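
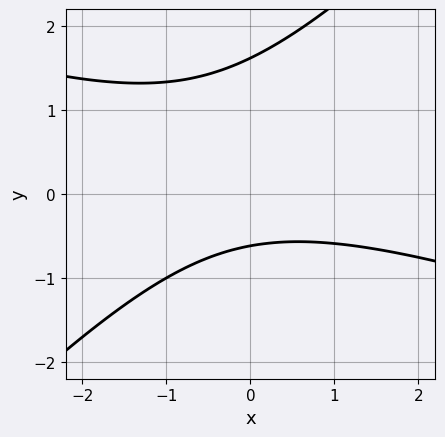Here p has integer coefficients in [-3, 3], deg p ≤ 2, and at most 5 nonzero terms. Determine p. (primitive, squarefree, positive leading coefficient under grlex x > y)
x^2 + 2*x*y - 3*y^2 + 3*y + 3

1. deg p = 2.
2. Against the integer gridlines: the curve avoids every integer x-axis point in the box.
3. Together with the visible shape, these determine p as stated.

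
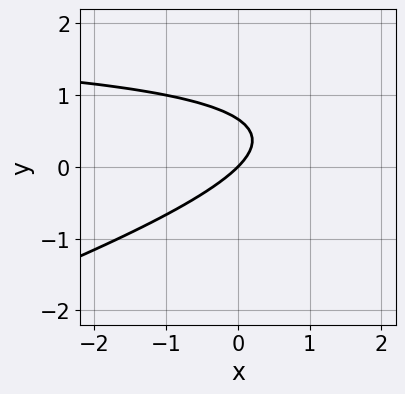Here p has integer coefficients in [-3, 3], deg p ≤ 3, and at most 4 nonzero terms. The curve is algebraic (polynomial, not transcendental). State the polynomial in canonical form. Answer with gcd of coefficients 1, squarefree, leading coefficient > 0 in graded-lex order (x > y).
x*y - 3*y^2 - 2*x + 2*y

1. The degree is 2 — no degree-1 curve has this shape.
2. From the axis intercepts and sections: one y-axis crossing is at y = 0; one x-axis crossing is at x = 0.
3. Assembling these constraints gives the stated polynomial.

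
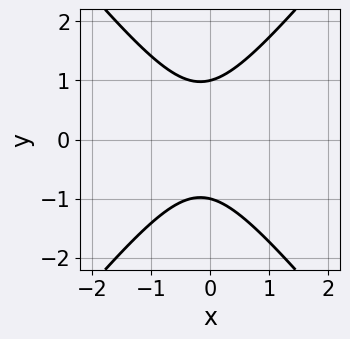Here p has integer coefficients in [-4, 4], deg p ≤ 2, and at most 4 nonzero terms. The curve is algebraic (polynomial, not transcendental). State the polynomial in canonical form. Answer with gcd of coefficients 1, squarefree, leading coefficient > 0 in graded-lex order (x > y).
3*x^2 - 2*y^2 + x + 2

First, deg p = 2. No degree-1 curve has this shape.
Then, symmetries: mirror symmetry y ↦ −y ⇒ only even powers of y.
Then, checking where it meets the axes: the curve avoids every integer x-axis point in the box; the y-axis gridline crossings are at y ∈ {-1, 1}.
Finally, matching integer coefficients to the picture gives p.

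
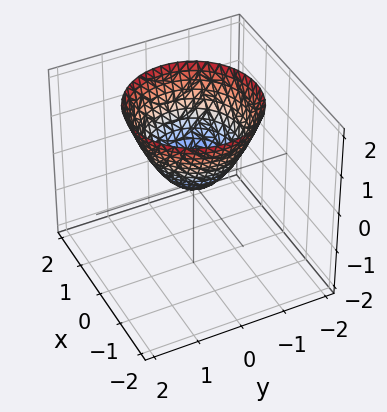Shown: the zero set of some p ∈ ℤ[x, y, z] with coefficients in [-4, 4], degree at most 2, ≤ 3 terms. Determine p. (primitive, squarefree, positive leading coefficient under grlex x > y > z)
x^2 + y^2 - z

The degree is 2 — a single bowl opening along one axis; a quadric.
Symmetries: the surface is invariant under rotation about z: p = q(x² + y², z).
Against the integer gridlines: a circular section at z = 1 has radius exactly 1; it crosses the x-axis at the gridline x = 0; it meets the y-axis at y = 0 (among the integer gridlines); one z-axis crossing is at z = 0.
These observations pin down the coefficients.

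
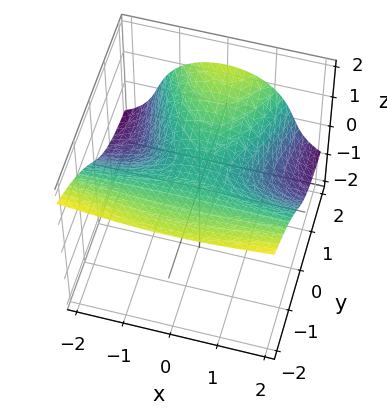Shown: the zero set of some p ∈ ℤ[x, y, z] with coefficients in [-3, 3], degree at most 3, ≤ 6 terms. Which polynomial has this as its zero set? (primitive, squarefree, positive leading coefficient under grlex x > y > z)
2*x^2*y + 2*x^2*z + 3*z^3 - 2*y^2 - 1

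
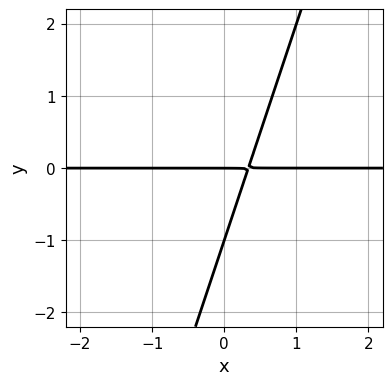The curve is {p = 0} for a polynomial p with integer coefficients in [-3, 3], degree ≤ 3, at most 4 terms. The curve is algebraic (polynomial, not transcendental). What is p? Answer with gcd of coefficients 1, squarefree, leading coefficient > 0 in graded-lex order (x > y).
3*x*y - y^2 - y

1. Degree: the shape is more complex than any degree-1 curve, so deg p = 2.
2. Reading off the gridlines: the y-axis gridline crossings are at y ∈ {-1, 0}; the visible x-axis segment lies entirely on the curve.
3. Assembling these constraints gives the stated polynomial.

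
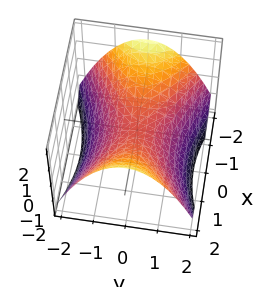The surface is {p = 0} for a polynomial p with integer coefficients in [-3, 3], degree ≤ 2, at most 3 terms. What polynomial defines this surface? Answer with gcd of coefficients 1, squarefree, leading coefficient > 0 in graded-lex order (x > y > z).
x^2 - 2*y^2 - 3*z

deg p = 2. A saddle surface; a quadric.
Symmetries: the x ↦ −x reflection is a symmetry, so x appears only in even powers; it's symmetric under y → −y, forcing even powers of y.
From the visible intercepts: it meets the x-axis at x = 0 (among the integer gridlines); it crosses the z-axis at the gridline z = 0.
Assembling these constraints gives the stated polynomial.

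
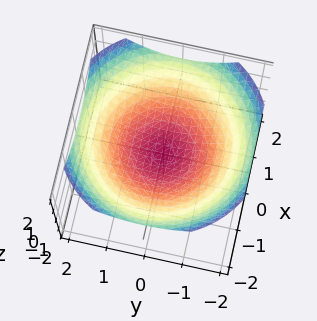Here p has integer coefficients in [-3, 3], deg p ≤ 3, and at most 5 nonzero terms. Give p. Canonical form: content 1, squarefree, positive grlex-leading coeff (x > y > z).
x^2 + y^2 - 3*z

(a) The degree is 2 — a single bowl opening along one axis; a quadric.
(b) Symmetries: the z-axis is an axis of rotation, so x and y enter only as x² + y².
(c) Against the integer gridlines: a circular section at z = 1 has radius between 1 and 2; it crosses the y-axis at the gridline y = 0.
(d) Together with the visible shape, these determine p as stated.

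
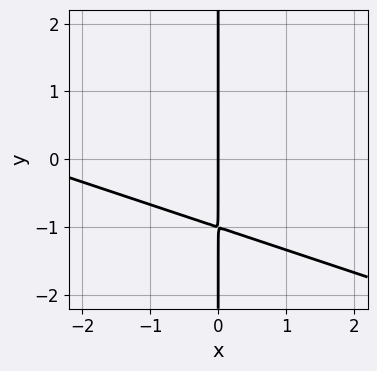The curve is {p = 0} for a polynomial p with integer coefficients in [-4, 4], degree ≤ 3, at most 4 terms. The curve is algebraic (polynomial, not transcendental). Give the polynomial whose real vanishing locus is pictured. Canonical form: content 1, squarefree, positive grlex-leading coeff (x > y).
(a) Degree: no degree-1 curve has this shape, so deg p = 2.
(b) Against the integer gridlines: the visible y-axis segment lies entirely on the curve; one x-axis crossing is at x = 0.
(c) Matching integer coefficients to the picture gives p.

x^2 + 3*x*y + 3*x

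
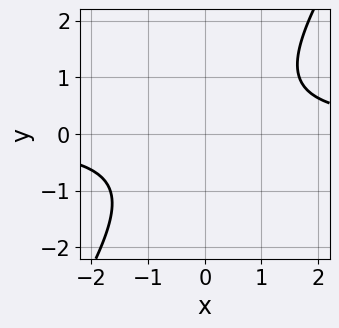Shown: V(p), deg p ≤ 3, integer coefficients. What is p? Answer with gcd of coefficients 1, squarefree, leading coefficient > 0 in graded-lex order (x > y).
3*x*y - 2*y^2 - 3

deg p = 2.
Observable constraints: no x-intercept at any integer in the box; the curve avoids every integer y-axis point in the box.
Solving for integer coefficients yields p as stated.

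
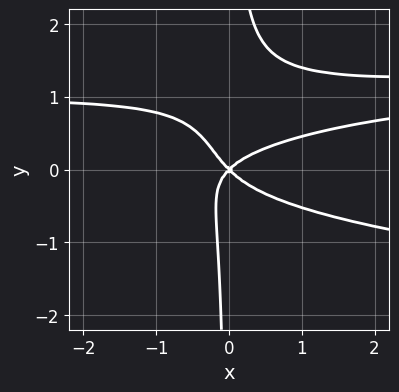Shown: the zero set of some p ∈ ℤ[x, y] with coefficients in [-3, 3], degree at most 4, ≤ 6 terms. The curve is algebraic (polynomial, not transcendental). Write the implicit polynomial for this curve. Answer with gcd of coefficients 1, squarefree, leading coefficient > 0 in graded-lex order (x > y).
3*x*y^3 - x^2*y - 3*x*y^2 + x^2 - y^2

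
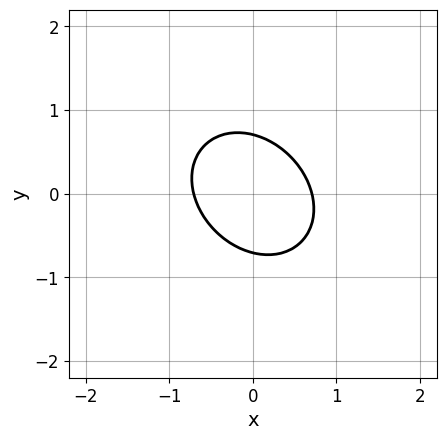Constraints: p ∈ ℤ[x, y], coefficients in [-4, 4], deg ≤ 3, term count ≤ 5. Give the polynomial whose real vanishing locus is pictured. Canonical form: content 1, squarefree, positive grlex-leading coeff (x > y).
The degree is 2 — the shape is more complex than any degree-1 curve.
Solving for integer coefficients yields p as stated.

2*x^2 + x*y + 2*y^2 - 1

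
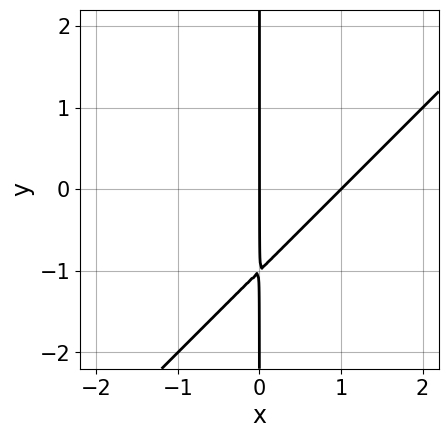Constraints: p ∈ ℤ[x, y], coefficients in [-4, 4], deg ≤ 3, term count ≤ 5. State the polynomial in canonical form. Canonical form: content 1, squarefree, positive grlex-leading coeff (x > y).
1. The degree is 2 — no degree-1 curve has this shape.
2. From the visible intercepts: the visible y-axis segment lies entirely on the curve; among the integer gridlines, it crosses the x-axis at x ∈ {0, 1}.
3. Solving for integer coefficients yields p as stated.

x^2 - x*y - x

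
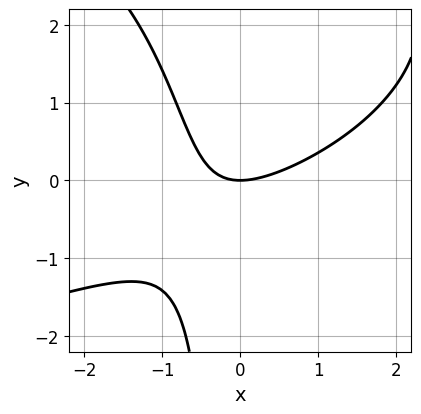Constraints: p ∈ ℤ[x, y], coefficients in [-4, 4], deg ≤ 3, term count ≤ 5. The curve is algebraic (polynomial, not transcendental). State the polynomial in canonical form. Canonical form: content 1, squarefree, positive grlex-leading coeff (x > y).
x*y^2 + 2*x^2 - 3*x*y - 3*y

First, deg p = 3. The shape is more complex than any degree-2 curve.
Then, from the visible intercepts: it meets the x-axis at x = 0 (among the integer gridlines); one y-axis crossing is at y = 0.
Finally, together with the visible shape, these determine p as stated.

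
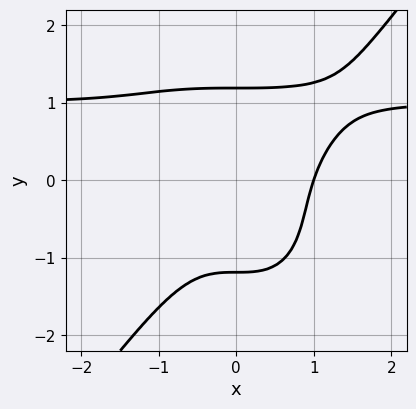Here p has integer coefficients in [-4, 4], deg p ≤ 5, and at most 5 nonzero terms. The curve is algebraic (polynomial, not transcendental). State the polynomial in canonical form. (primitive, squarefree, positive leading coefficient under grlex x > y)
2*x^3*y - y^4 - 2*x^3 + 2

1. Degree: no degree-3 curve has this shape, so deg p = 4.
2. Checking where it meets the axes: it meets the x-axis at x = 1 (among the integer gridlines).
3. Putting this together gives p.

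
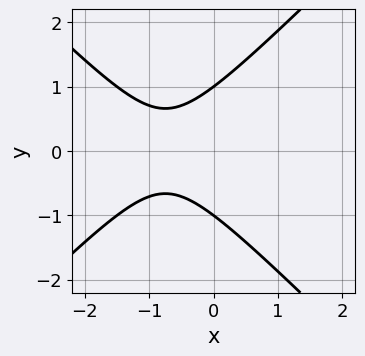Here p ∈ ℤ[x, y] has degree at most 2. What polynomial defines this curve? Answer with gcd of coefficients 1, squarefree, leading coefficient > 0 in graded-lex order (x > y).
The degree is 2 — a generic line meets the curve in up to 2 points.
Symmetries: mirror symmetry y ↦ −y ⇒ only even powers of y.
Against the integer gridlines: the y-axis gridline crossings are at y ∈ {-1, 1}; it misses every integer gridline on the x-axis.
The integer polynomial consistent with all of this is the stated p.

2*x^2 - 2*y^2 + 3*x + 2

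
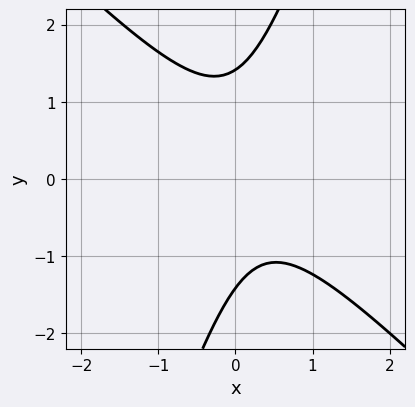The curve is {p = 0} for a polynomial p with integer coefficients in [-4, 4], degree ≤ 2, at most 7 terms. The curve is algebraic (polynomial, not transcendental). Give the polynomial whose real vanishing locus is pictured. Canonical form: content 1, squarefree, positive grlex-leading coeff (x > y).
3*x^2 + 2*x*y - y^2 - x + 2

deg p = 2. The shape is more complex than any degree-1 curve.
From the visible intercepts: it misses every integer gridline on the x-axis.
Fitting integer coefficients to these (and the overall shape) gives p.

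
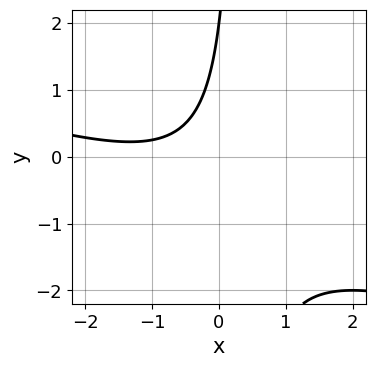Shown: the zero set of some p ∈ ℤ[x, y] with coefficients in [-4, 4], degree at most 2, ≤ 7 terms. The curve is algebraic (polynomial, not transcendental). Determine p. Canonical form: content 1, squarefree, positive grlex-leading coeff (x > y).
x^2 + 3*x*y + 2*x - y + 2

First, the degree is 2 — a generic line meets the curve in up to 2 points.
Then, from the axis intercepts and sections: it misses every integer gridline on the x-axis; it crosses the y-axis at the gridline y = 2.
Finally, fitting integer coefficients to these (and the overall shape) gives p.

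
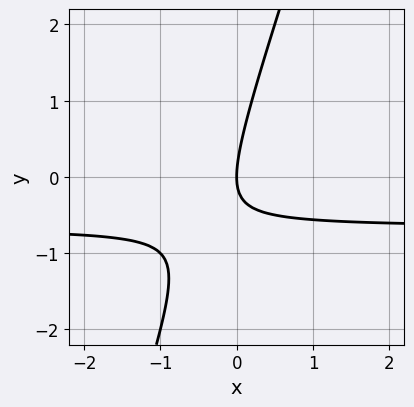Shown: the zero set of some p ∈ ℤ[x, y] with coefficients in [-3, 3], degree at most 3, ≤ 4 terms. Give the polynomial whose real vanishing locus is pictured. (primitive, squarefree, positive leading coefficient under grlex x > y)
3*x*y - y^2 + 2*x

First, the degree is 2 — the shape is more complex than any degree-1 curve.
Then, from the visible intercepts: one y-axis crossing is at y = 0; one x-axis crossing is at x = 0.
Finally, assembling these constraints gives the stated polynomial.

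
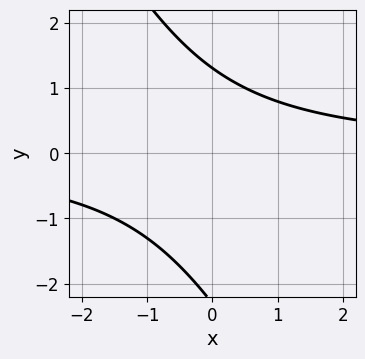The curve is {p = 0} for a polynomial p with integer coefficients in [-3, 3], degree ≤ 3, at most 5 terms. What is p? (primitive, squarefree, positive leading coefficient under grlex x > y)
2*x*y + y^2 + y - 3

First, degree: the shape is more complex than any degree-1 curve, so deg p = 2.
Next, from the axis intercepts and sections: the curve avoids every integer x-axis point in the box.
Finally, fitting integer coefficients to these (and the overall shape) gives p.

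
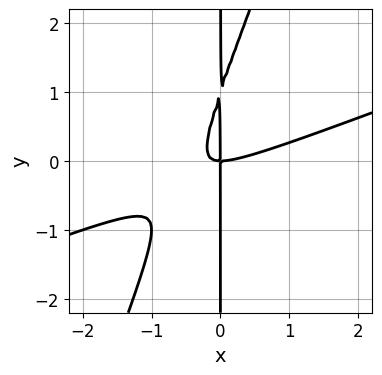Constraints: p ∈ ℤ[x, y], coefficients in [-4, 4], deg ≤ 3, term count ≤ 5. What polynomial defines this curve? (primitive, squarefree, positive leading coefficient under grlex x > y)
x^3 - 3*x^2*y + x*y^2 - x*y

1. deg p = 3. The shape is more complex than any degree-2 curve.
2. Reading off the gridlines: the visible y-axis segment lies entirely on the curve; it crosses the x-axis at the gridline x = 0.
3. Putting this together gives p.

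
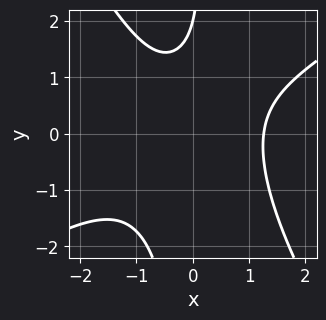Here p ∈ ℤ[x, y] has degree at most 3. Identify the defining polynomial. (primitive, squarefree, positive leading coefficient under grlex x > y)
Degree: no degree-2 curve has this shape, so deg p = 3.
Checking where it meets the axes: one y-axis crossing is at y = 2.
These observations pin down the coefficients.

x^3 - x^2*y - x*y^2 + y - 2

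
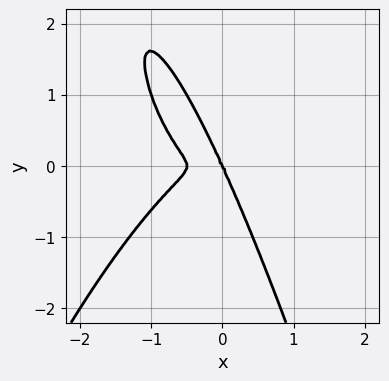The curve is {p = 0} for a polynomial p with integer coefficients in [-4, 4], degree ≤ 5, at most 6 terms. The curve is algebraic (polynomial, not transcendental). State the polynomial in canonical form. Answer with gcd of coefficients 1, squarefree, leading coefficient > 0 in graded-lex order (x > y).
2*x^4 + x^3 + 2*x*y^2 + y^3

(a) deg p = 4.
(b) Against the integer gridlines: it meets the y-axis at y = 0 (among the integer gridlines); one x-axis crossing is at x = 0.
(c) Fitting integer coefficients to these (and the overall shape) gives p.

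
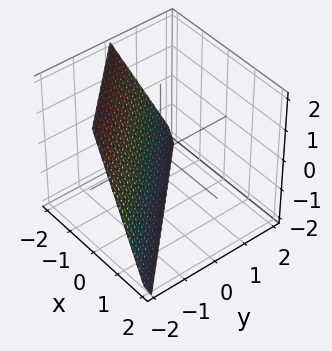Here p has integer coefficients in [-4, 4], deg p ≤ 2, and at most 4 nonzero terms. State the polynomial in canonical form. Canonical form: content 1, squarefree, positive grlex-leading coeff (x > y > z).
2*x + 2*y + z + 2

1. deg p = 1. The surface is flat (a plane).
2. Checking where it meets the axes: one z-axis crossing is at z = -2; it crosses the y-axis at the gridline y = -1; it meets the x-axis at x = -1 (among the integer gridlines).
3. Fitting integer coefficients to these (and the overall shape) gives p.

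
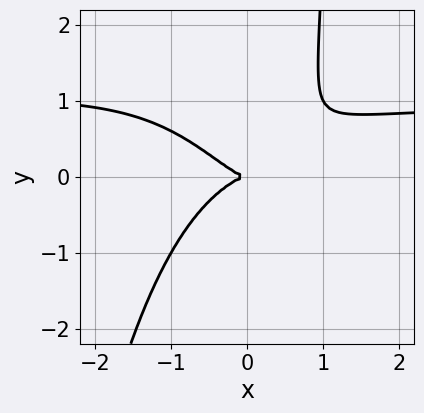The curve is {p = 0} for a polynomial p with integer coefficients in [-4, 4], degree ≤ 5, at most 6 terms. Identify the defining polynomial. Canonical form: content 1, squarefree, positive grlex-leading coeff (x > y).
3*x^3*y - 3*x^3 + x^2*y + 2*x*y^2 - 3*y^2

First, the degree is 4 — no degree-3 curve has this shape.
Then, from the visible intercepts: it crosses the x-axis at the gridline x = 0; it crosses the y-axis at the gridline y = 0.
Finally, together with the visible shape, these determine p as stated.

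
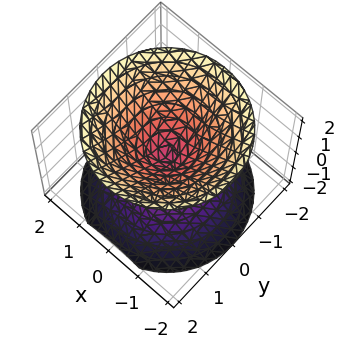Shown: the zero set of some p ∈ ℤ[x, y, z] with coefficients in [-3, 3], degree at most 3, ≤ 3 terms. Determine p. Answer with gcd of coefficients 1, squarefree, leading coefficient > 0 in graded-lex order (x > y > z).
x^2 + y^2 - z^2

I count 2 distinct pieces. Treating them together as one polynomial.
deg p = 2. A double cone through the origin; a quadric.
Symmetry: every cross-section ⟂ z is a circle, so x, y appear only via x² + y²; it's symmetric under z → −z, forcing even powers of z.
From the axis intercepts and sections: it meets the z-axis at z = 0 (among the integer gridlines); it meets the y-axis at y = 0 (among the integer gridlines); a circular section at z = 1 has radius exactly 1.
Fitting integer coefficients to these (and the overall shape) gives p.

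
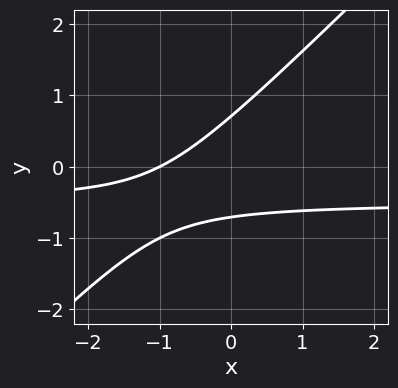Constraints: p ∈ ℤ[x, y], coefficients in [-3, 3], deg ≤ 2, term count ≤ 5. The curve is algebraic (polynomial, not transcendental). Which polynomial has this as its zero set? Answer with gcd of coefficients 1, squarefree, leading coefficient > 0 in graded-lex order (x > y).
First, the degree is 2 — no degree-1 curve has this shape.
Then, observable constraints: one x-axis crossing is at x = -1.
Finally, these observations pin down the coefficients.

2*x*y - 2*y^2 + x + 1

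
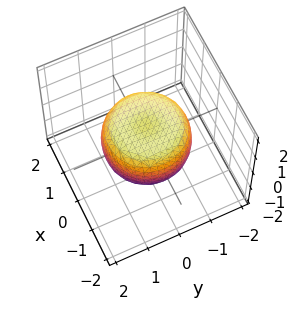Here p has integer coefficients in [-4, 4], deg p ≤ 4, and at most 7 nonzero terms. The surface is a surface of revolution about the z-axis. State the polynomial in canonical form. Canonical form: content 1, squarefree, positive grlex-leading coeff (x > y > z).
2*x^4 + 4*x^2*y^2 + 2*y^4 - 2*x^2 - 2*y^2 + 3*z^2 - 2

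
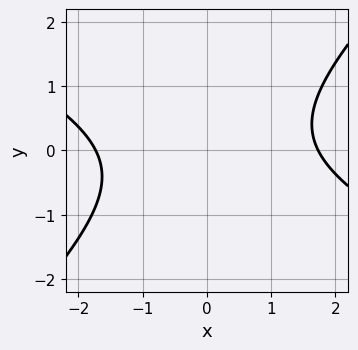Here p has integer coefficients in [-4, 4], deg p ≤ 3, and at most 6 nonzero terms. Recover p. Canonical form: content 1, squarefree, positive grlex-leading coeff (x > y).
x^2 + x*y - 2*y^2 - 3

First, degree: no degree-1 curve has this shape, so deg p = 2.
Next, observable constraints: it misses every integer gridline on the y-axis.
Finally, assembling these constraints gives the stated polynomial.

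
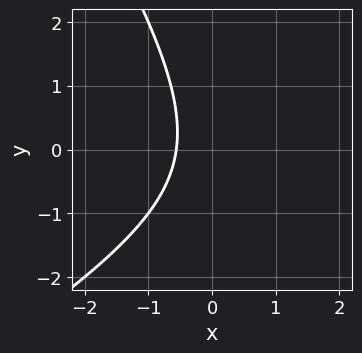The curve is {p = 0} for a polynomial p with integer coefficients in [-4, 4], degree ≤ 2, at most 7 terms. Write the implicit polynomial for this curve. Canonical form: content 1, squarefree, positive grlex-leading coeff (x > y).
(a) The degree is 2 — no degree-1 curve has this shape.
(b) Reading off the gridlines: no y-intercept at any integer in the box.
(c) Fitting integer coefficients to these (and the overall shape) gives p.

x^2 - x*y - y^2 - 3*x - 2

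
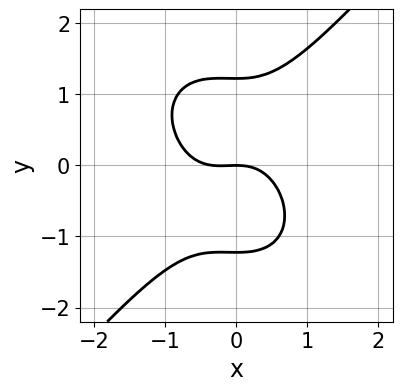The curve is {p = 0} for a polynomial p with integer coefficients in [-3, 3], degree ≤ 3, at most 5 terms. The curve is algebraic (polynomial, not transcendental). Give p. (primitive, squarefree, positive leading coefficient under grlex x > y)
3*x^3 - 2*y^3 + x^2 + 3*y

(a) deg p = 3. The shape is more complex than any degree-2 curve.
(b) Reading off the gridlines: one x-axis crossing is at x = 0; it meets the y-axis at y = 0 (among the integer gridlines).
(c) These observations pin down the coefficients.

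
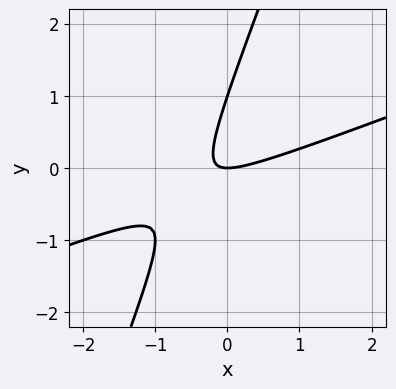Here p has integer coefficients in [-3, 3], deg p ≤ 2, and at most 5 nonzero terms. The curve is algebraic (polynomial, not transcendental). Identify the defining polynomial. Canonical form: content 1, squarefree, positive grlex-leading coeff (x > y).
x^2 - 3*x*y + y^2 - y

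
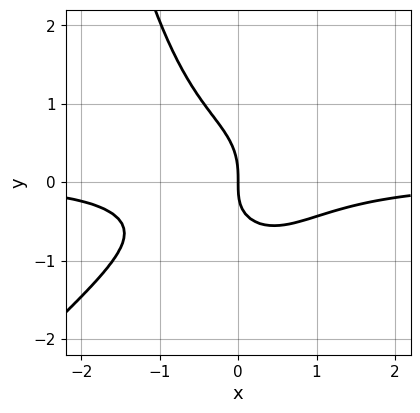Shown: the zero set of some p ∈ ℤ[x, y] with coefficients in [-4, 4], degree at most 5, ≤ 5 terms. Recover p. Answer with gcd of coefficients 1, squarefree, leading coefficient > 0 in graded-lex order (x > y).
3*x^3*y - 3*x^2*y^2 + 3*y^3 + 2*x*y + 3*x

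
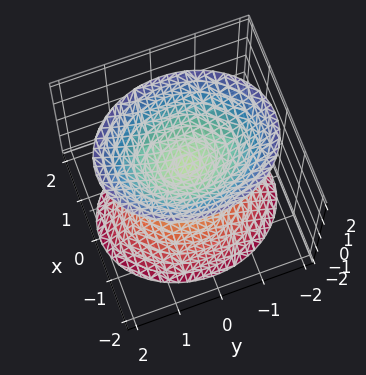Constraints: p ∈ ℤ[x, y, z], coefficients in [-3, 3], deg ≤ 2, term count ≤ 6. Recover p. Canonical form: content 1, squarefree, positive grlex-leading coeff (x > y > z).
3*x^2 + 2*y^2 - 2*z^2 + 1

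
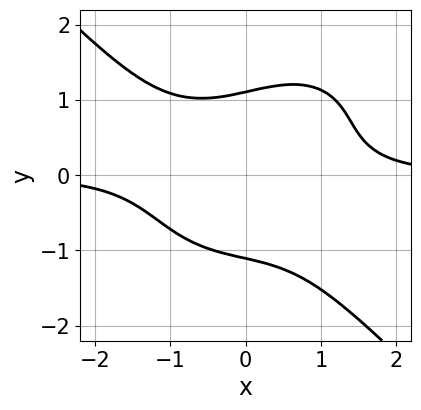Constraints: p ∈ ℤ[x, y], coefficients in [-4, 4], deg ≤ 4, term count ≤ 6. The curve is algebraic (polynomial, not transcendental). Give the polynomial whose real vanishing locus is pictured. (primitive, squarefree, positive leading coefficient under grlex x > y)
1. Degree: the shape is more complex than any degree-3 curve, so deg p = 4.
2. From the axis intercepts and sections: the curve avoids every integer x-axis point in the box.
3. Assembling these constraints gives the stated polynomial.

2*x^3*y + 2*y^4 - 2*x*y^2 - 3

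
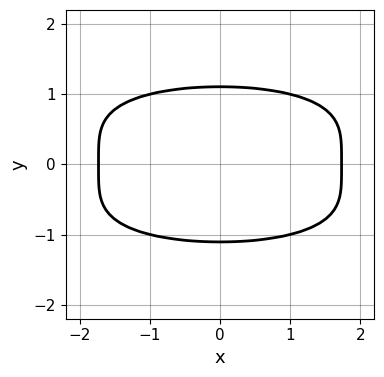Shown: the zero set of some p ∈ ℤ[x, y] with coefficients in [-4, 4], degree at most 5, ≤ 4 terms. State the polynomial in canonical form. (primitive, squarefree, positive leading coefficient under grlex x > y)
1. deg p = 4. A generic line meets the curve in up to 4 points.
2. Symmetries: the x ↦ −x reflection is a symmetry, so x appears only in even powers; mirror symmetry y ↦ −y ⇒ only even powers of y.
3. Putting this together gives p.

2*y^4 + x^2 - 3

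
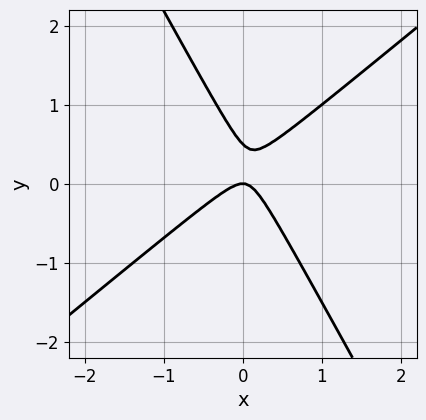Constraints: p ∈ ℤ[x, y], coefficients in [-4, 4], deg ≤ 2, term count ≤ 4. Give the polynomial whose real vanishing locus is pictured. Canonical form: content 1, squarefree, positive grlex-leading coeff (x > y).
First, the degree is 2 — a generic line meets the curve in up to 2 points.
Next, checking where it meets the axes: one x-axis crossing is at x = 0; it meets the y-axis at y = 0 (among the integer gridlines).
Finally, solving for integer coefficients yields p as stated.

3*x^2 - 2*x*y - 2*y^2 + y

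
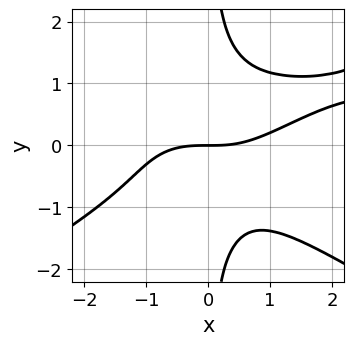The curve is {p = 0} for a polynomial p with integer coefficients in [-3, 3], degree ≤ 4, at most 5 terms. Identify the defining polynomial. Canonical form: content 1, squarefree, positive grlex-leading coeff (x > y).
x^3*y - 3*x*y^3 - x^3 + x^2*y + 3*y

Degree: a generic line meets the curve in up to 4 points, so deg p = 4.
Reading off the gridlines: one x-axis crossing is at x = 0; it crosses the y-axis at the gridline y = 0.
Solving for integer coefficients yields p as stated.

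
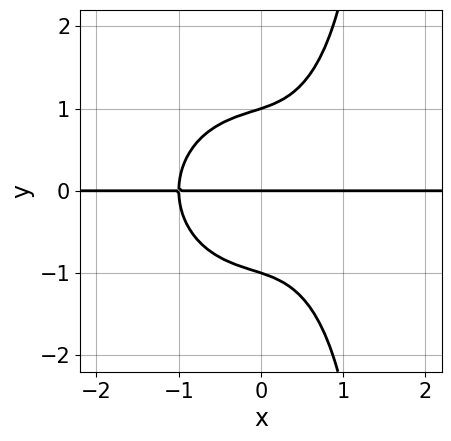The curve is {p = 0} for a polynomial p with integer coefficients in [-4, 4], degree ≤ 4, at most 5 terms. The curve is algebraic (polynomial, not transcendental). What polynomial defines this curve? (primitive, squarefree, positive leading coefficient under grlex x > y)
3*x^3*y + 2*x*y^3 - 3*y^3 + 3*y

1. deg p = 4. The shape is more complex than any degree-3 curve.
2. Checking where it meets the axes: the visible x-axis segment lies entirely on the curve; among the integer gridlines, it crosses the y-axis at y ∈ {-1, 0, 1}.
3. Putting this together gives p.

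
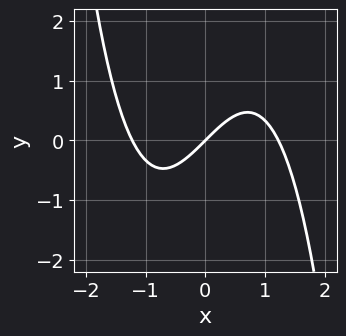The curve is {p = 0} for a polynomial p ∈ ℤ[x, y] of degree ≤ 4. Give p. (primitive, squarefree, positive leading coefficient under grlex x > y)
2*x^3 - 3*x + 3*y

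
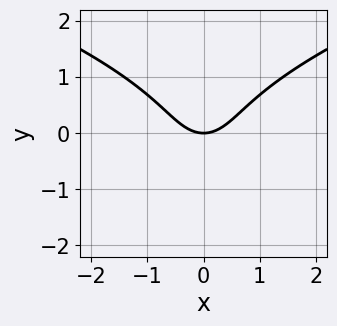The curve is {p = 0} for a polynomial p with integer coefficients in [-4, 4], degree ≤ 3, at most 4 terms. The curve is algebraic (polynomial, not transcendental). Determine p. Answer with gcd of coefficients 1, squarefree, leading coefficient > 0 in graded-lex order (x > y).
y^3 - x^2 + y

(a) deg p = 3. A generic line meets the curve in up to 3 points.
(b) Symmetries: mirror symmetry x ↦ −x ⇒ only even powers of x.
(c) Against the integer gridlines: it crosses the y-axis at the gridline y = 0; one x-axis crossing is at x = 0.
(d) These observations pin down the coefficients.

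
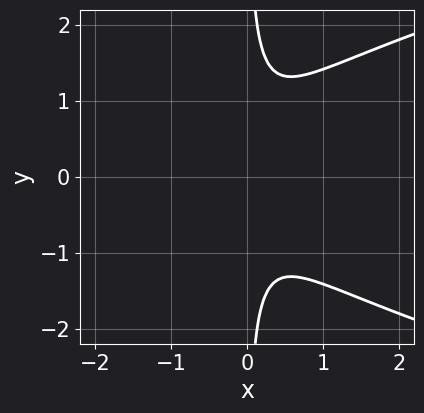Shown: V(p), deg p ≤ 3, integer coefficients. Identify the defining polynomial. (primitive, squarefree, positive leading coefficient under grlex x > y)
2*x*y^2 - 3*x^2 - 1

(a) Degree: the shape is more complex than any degree-2 curve, so deg p = 3.
(b) Symmetries: it's symmetric under y → −y, forcing even powers of y.
(c) Observable constraints: no x-intercept at any integer in the box; it misses every integer gridline on the y-axis.
(d) Assembling these constraints gives the stated polynomial.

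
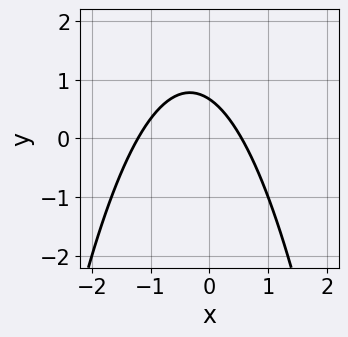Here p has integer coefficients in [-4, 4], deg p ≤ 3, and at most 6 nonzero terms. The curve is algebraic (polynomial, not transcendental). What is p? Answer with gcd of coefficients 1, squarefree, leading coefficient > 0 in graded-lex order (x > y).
3*x^2 + 2*x + 3*y - 2

Degree: a generic line meets the curve in up to 2 points, so deg p = 2.
Matching integer coefficients to the picture gives p.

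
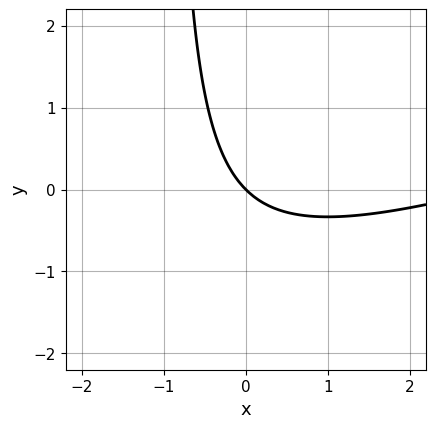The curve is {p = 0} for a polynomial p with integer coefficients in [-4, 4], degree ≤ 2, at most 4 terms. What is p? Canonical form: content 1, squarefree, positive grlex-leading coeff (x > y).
(a) The degree is 2 — no degree-1 curve has this shape.
(b) From the visible intercepts: it crosses the y-axis at the gridline y = 0; one x-axis crossing is at x = 0.
(c) Solving for integer coefficients yields p as stated.

x^2 - 3*x*y - 3*x - 3*y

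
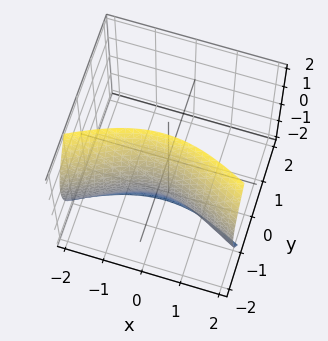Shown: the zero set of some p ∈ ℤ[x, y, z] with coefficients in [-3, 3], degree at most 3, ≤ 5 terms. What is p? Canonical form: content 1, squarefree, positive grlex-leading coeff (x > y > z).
The degree is 3 — a generic line meets the surface in up to 3 points.
Checking where it meets the axes: the surface avoids every integer x-axis point in the box; the surface avoids every integer z-axis point in the box.
Fitting integer coefficients to these (and the overall shape) gives p.

2*y^3 + 2*y*z^2 + 2*x^2 + 3*y + 3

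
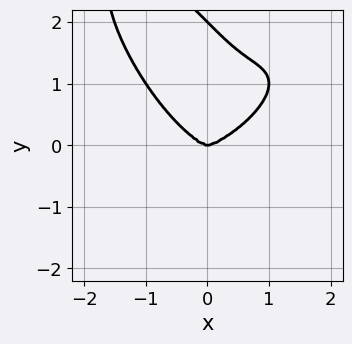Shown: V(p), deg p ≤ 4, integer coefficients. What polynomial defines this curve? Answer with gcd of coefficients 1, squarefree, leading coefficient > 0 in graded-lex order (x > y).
x^4 - x^3*y + x*y^3 + y^4 - 2*y^3

1. deg p = 4. No degree-3 curve has this shape.
2. Reading off the gridlines: one x-axis crossing is at x = 0; the y-axis gridline crossings are at y ∈ {0, 2}.
3. Together with the visible shape, these determine p as stated.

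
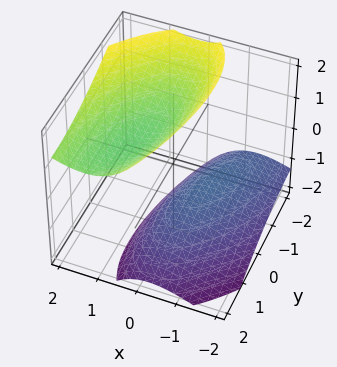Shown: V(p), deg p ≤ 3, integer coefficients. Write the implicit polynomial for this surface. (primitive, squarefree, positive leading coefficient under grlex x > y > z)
3*x^2 - 2*x*y - 3*x*z + y^2 - 2*z^2 + 3

(a) There are 2 components. They look like related sheets of one shape, so recover p as a whole.
(b) The degree is 2 — no degree-1 surface has this shape.
(c) Reading off the gridlines: it misses every integer gridline on the y-axis; the surface avoids every integer x-axis point in the box.
(d) Assembling these constraints gives the stated polynomial.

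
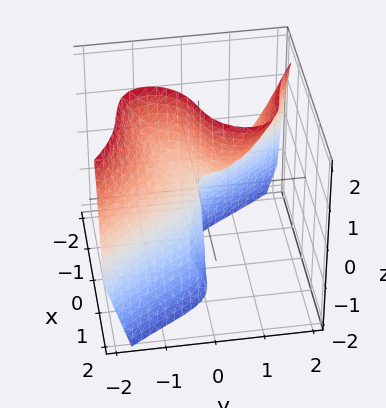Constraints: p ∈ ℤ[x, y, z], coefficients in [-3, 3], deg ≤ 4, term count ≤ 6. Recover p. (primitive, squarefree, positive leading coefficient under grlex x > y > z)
1. deg p = 3.
2. Observable constraints: it crosses the x-axis at the gridline x = 0; every point of the z-axis in the box is on the surface; it meets the y-axis at y = 0 (among the integer gridlines).
3. Assembling these constraints gives the stated polynomial.

3*x^3 + 2*y^3 + x*z - 3*y*z + y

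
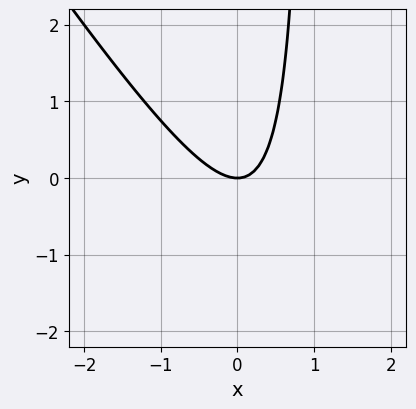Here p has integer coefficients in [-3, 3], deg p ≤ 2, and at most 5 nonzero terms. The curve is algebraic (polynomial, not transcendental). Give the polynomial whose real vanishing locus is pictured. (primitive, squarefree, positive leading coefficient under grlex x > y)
First, degree: the shape is more complex than any degree-1 curve, so deg p = 2.
Then, against the integer gridlines: one x-axis crossing is at x = 0; it crosses the y-axis at the gridline y = 0.
Finally, fitting integer coefficients to these (and the overall shape) gives p.

3*x^2 + 2*x*y - 2*y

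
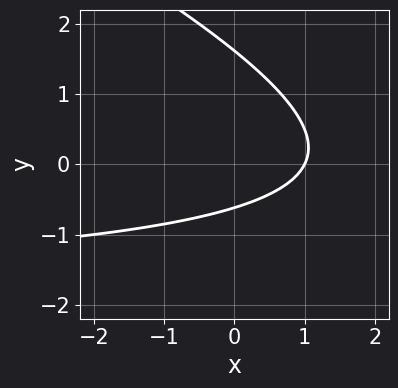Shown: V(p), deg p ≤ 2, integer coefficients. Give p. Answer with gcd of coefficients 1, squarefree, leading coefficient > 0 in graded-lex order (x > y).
Degree: a generic line meets the curve in up to 2 points, so deg p = 2.
From the visible intercepts: one x-axis crossing is at x = 1.
These observations pin down the coefficients.

x*y + 2*y^2 + 2*x - 2*y - 2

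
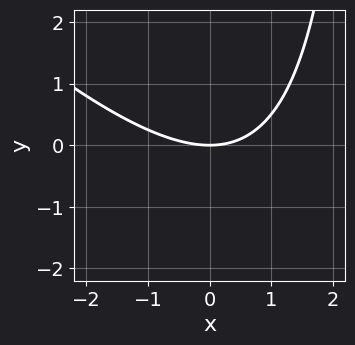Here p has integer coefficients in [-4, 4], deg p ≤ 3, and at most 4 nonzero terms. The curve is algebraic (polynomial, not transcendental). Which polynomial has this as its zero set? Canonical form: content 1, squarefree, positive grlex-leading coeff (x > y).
x^2 + x*y - 3*y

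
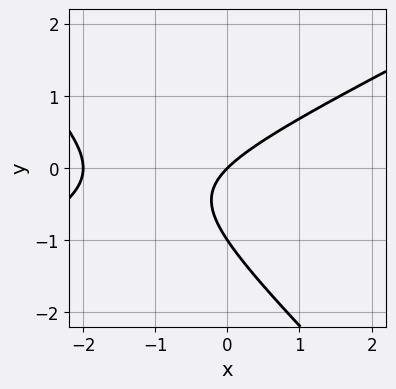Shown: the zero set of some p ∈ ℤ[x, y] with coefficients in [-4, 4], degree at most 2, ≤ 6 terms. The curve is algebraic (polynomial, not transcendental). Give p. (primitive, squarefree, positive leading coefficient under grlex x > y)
x^2 - x*y - 2*y^2 + 2*x - 2*y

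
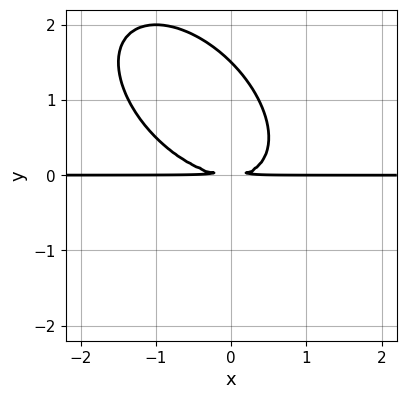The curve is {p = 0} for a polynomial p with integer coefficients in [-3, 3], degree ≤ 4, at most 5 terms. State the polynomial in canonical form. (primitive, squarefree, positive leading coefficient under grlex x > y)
First, deg p = 3. The shape is more complex than any degree-2 curve.
Then, from the visible intercepts: the visible x-axis segment lies entirely on the curve.
Finally, these observations pin down the coefficients.

2*x^2*y + 2*x*y^2 + 2*y^3 - 3*y^2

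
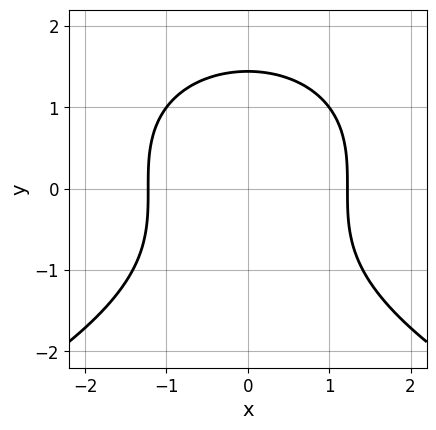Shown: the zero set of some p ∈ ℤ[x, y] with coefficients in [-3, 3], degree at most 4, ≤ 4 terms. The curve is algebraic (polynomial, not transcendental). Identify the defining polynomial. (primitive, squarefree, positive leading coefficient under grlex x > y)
(a) The degree is 3 — the shape is more complex than any degree-2 curve.
(b) Symmetries: mirror symmetry x ↦ −x ⇒ only even powers of x.
(c) Solving for integer coefficients yields p as stated.

y^3 + 2*x^2 - 3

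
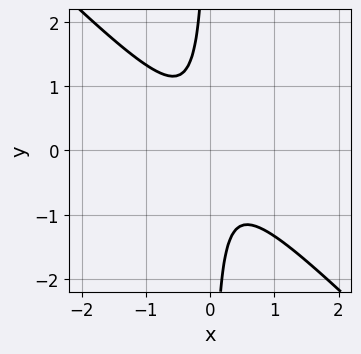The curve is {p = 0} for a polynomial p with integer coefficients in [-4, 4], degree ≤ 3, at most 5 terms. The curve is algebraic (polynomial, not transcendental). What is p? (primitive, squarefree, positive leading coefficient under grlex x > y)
First, degree: no degree-1 curve has this shape, so deg p = 2.
Then, from the axis intercepts and sections: it misses every integer gridline on the x-axis; no y-intercept at any integer in the box.
Finally, the integer polynomial consistent with all of this is the stated p.

3*x^2 + 3*x*y + 1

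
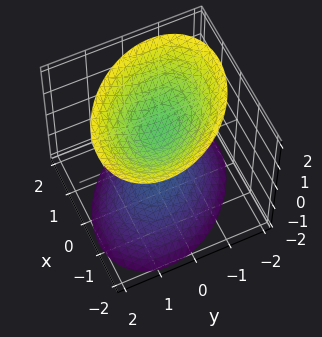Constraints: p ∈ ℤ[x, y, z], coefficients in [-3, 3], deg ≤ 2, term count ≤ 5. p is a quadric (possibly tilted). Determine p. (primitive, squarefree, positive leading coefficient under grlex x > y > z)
3*x^2 + 2*x*y + 3*y^2 - 3*z^2 + 3

The picture has 2 separate pieces. They look like related sheets of one shape, so recover p as a whole.
Degree: no degree-1 surface has this shape, so deg p = 2.
Reading off the gridlines: the surface avoids every integer y-axis point in the box; among the integer gridlines, it crosses the z-axis at z ∈ {-1, 1}.
Assembling these constraints gives the stated polynomial.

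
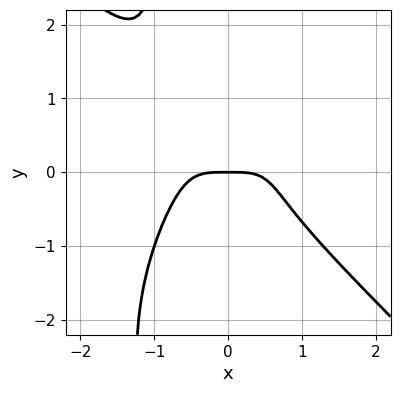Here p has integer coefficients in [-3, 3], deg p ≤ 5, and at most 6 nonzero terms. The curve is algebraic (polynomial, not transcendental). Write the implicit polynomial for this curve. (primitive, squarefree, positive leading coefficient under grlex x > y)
(a) deg p = 4. A generic line meets the curve in up to 4 points.
(b) From the visible intercepts: one x-axis crossing is at x = 0; it meets the y-axis at y = 0 (among the integer gridlines).
(c) Together with the visible shape, these determine p as stated.

3*x^4 - x^2*y^2 + 2*x*y^3 + 2*y^3 + 2*y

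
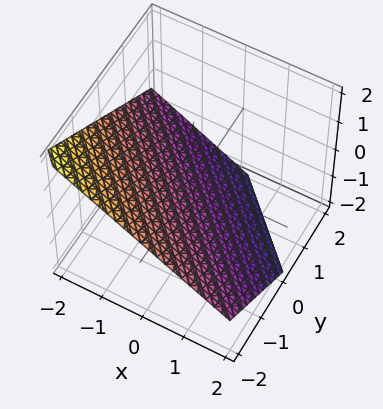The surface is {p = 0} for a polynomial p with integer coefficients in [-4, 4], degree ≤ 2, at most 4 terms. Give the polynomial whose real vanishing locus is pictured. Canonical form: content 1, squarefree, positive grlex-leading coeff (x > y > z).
(a) The degree is 1 — every cross-section is a straight line — this is a plane.
(b) Checking where it meets the axes: it meets the x-axis at x = -1 (among the integer gridlines); it meets the y-axis at y = -1 (among the integer gridlines).
(c) These observations pin down the coefficients.

2*x + 2*y + 3*z + 2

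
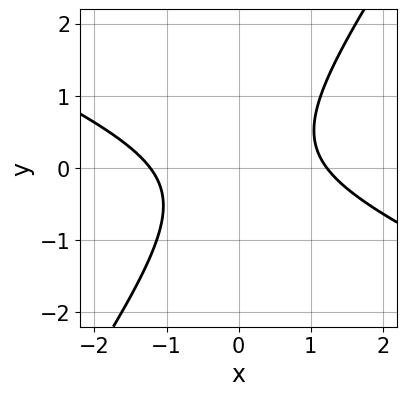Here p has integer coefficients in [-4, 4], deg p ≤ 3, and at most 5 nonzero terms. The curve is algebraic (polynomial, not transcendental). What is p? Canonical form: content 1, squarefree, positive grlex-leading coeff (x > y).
2*x^2 + 3*x*y - 3*y^2 - 3

Degree: a generic line meets the curve in up to 2 points, so deg p = 2.
Checking where it meets the axes: the curve avoids every integer y-axis point in the box.
The integer polynomial consistent with all of this is the stated p.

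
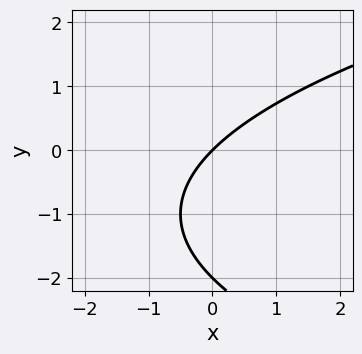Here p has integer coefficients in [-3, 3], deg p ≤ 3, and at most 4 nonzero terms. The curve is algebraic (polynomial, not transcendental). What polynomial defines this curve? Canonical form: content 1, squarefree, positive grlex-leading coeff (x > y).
First, deg p = 2. A generic line meets the curve in up to 2 points.
Then, reading off the gridlines: the y-axis gridline crossings are at y ∈ {-2, 0}; it crosses the x-axis at the gridline x = 0.
Finally, solving for integer coefficients yields p as stated.

y^2 - 2*x + 2*y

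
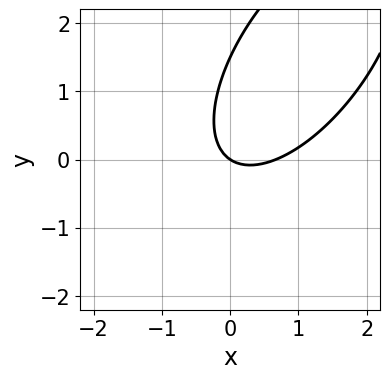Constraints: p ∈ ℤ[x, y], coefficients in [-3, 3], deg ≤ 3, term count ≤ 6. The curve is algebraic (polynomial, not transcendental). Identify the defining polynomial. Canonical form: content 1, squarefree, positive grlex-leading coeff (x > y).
(a) deg p = 2. The shape is more complex than any degree-1 curve.
(b) Checking where it meets the axes: it crosses the x-axis at the gridline x = 0; one y-axis crossing is at y = 0.
(c) These observations pin down the coefficients.

3*x^2 - 3*x*y + 2*y^2 - 2*x - 3*y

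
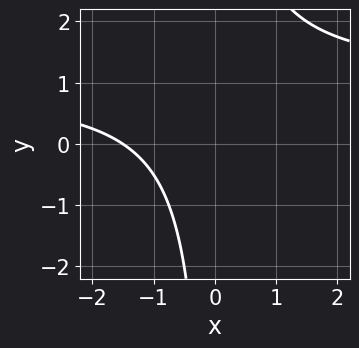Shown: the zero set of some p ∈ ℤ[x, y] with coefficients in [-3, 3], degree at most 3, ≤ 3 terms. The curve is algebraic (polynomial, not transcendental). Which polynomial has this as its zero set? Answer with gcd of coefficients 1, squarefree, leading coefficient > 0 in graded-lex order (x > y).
2*x*y - 2*x - 3

deg p = 2. A generic line meets the curve in up to 2 points.
Against the integer gridlines: it misses every integer gridline on the y-axis.
Putting this together gives p.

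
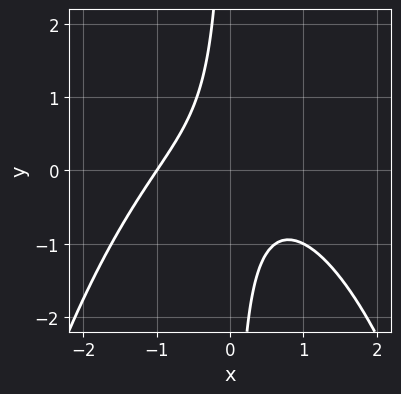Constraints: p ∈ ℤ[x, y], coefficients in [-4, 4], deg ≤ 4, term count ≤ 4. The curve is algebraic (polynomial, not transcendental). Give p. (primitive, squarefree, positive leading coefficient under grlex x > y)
1. deg p = 3. No degree-2 curve has this shape.
2. From the axis intercepts and sections: one x-axis crossing is at x = -1; no y-intercept at any integer in the box.
3. Matching integer coefficients to the picture gives p.

x^3 + 2*x*y + 1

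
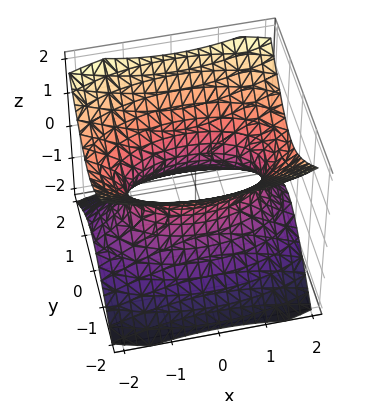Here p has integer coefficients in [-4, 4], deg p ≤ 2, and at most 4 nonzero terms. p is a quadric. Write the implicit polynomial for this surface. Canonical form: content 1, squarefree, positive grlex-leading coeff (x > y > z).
x^2 + 3*y^2 - 3*z^2 - 2

(a) Degree: one connected sheet with a waist; a quadric, so deg p = 2.
(b) Symmetries: mirror symmetry y ↦ −y ⇒ only even powers of y; the x ↦ −x reflection is a symmetry, so x appears only in even powers; it's symmetric under z → −z, forcing even powers of z.
(c) Checking where it meets the axes: no z-intercept at any integer in the box.
(d) Matching integer coefficients to the picture gives p.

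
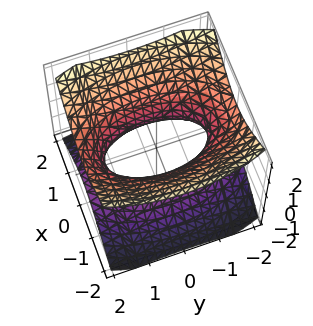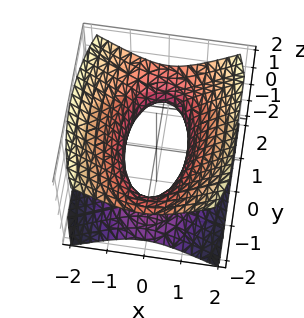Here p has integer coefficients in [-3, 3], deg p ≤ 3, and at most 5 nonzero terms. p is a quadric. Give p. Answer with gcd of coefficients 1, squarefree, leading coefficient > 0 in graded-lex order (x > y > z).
3*x^2 + y^2 - 3*z^2 - 2

First, degree: one connected sheet with a waist; a quadric, so deg p = 2.
Next, symmetries: mirror symmetry y ↦ −y ⇒ only even powers of y; mirror symmetry x ↦ −x ⇒ only even powers of x; it's symmetric under z → −z, forcing even powers of z.
Next, from the visible intercepts: no z-intercept at any integer in the box.
Finally, matching integer coefficients to the picture gives p.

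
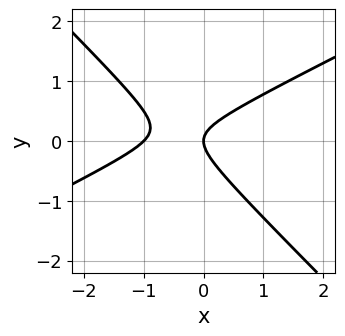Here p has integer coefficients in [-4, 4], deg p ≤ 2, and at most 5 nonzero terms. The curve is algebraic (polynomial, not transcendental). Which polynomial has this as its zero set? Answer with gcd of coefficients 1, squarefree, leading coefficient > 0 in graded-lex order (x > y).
x^2 - x*y - 2*y^2 + x

1. The degree is 2 — no degree-1 curve has this shape.
2. From the axis intercepts and sections: one y-axis crossing is at y = 0; among the integer gridlines, it crosses the x-axis at x ∈ {-1, 0}.
3. These observations pin down the coefficients.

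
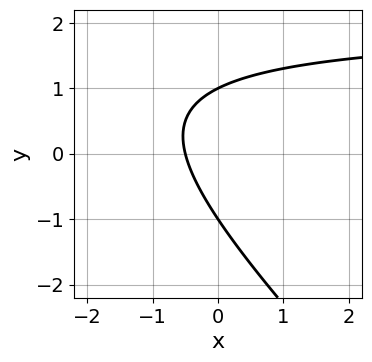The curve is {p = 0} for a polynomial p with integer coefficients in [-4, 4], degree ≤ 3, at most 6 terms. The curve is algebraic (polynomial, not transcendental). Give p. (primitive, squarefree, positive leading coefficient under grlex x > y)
x*y + y^2 - 2*x - 1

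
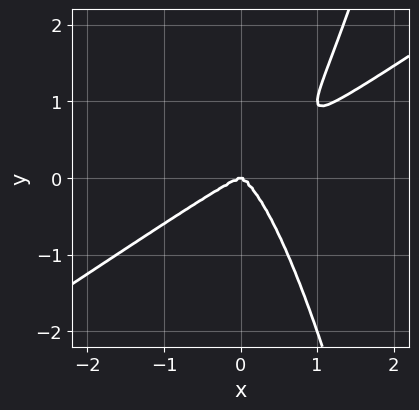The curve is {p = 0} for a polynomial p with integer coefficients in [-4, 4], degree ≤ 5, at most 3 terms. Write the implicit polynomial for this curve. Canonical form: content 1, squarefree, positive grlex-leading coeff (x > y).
deg p = 4. A generic line meets the curve in up to 4 points.
Checking where it meets the axes: it crosses the x-axis at the gridline x = 0; it meets the y-axis at y = 0 (among the integer gridlines).
These observations pin down the coefficients.

2*x^4 - 3*x^3*y + y^3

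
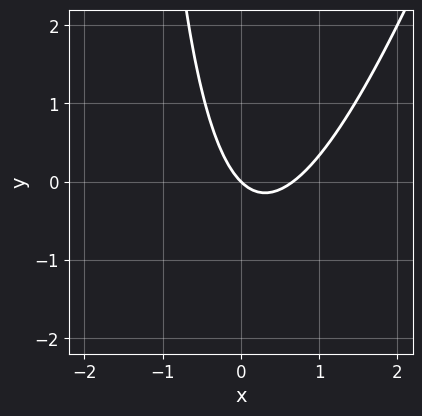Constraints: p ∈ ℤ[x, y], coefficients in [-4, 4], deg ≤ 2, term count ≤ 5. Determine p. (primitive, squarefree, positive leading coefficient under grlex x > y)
3*x^2 - x*y - 2*x - 2*y

First, deg p = 2. No degree-1 curve has this shape.
Next, observable constraints: one y-axis crossing is at y = 0; one x-axis crossing is at x = 0.
Finally, the integer polynomial consistent with all of this is the stated p.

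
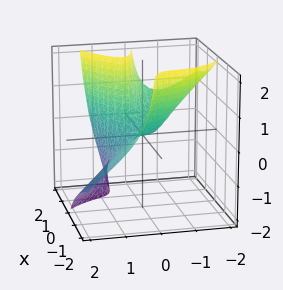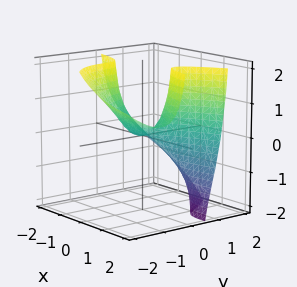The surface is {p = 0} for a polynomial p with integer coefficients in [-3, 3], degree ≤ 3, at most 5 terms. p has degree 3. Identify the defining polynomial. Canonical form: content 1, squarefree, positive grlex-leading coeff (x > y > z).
3*x*y*z - 3*y^3 - 3*y^2*z + x^2 - z

(a) The degree is 3 — no degree-2 surface has this shape.
(b) Reading off the gridlines: one x-axis crossing is at x = 0; it meets the z-axis at z = 0 (among the integer gridlines); one y-axis crossing is at y = 0.
(c) Solving for integer coefficients yields p as stated.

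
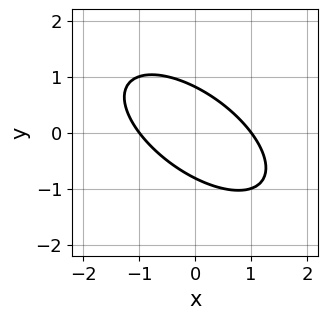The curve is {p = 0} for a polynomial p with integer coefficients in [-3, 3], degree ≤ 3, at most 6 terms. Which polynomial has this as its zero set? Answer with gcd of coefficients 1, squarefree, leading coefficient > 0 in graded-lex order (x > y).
(a) deg p = 2. No degree-1 curve has this shape.
(b) From the axis intercepts and sections: among the integer gridlines, it crosses the x-axis at x ∈ {-1, 1}.
(c) These observations pin down the coefficients.

2*x^2 + 3*x*y + 3*y^2 - 2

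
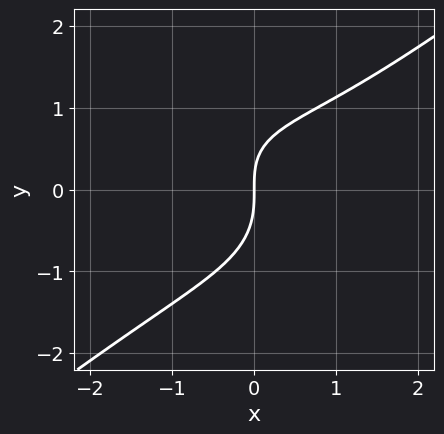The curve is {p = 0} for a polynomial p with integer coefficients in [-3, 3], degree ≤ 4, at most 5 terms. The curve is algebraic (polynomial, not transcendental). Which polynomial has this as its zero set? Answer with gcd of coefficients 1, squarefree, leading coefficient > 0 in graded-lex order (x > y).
x^3 - 2*y^3 - x*y + 3*x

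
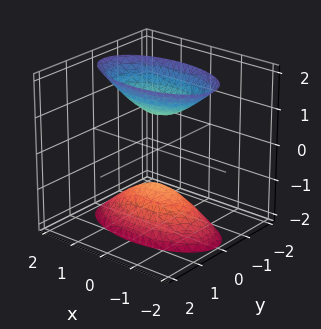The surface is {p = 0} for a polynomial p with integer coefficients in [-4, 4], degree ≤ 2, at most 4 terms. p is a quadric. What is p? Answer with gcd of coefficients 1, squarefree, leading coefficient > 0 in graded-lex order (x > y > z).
x^2 + 3*y^2 - z^2 + 1

I count 2 distinct pieces.
The degree is 2 — two sheets facing apart; a quadric.
Symmetries: the z ↦ −z reflection is a symmetry, so z appears only in even powers; mirror symmetry x ↦ −x ⇒ only even powers of x; the y ↦ −y reflection is a symmetry, so y appears only in even powers.
Checking where it meets the axes: the surface avoids every integer y-axis point in the box; the z-axis gridline crossings are at z ∈ {-1, 1}; it misses every integer gridline on the x-axis.
The integer polynomial consistent with all of this is the stated p.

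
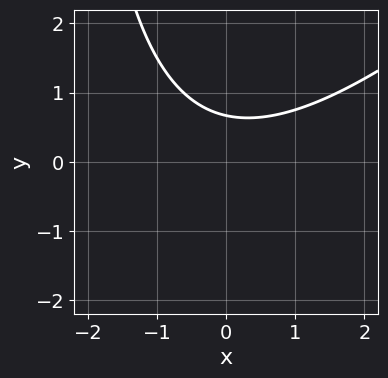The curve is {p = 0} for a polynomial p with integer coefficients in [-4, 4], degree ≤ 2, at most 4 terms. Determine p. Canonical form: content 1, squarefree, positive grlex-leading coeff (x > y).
x^2 - x*y - 3*y + 2

First, the degree is 2 — a generic line meets the curve in up to 2 points.
Next, reading off the gridlines: the curve avoids every integer x-axis point in the box.
Finally, matching integer coefficients to the picture gives p.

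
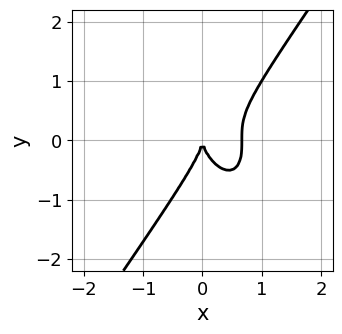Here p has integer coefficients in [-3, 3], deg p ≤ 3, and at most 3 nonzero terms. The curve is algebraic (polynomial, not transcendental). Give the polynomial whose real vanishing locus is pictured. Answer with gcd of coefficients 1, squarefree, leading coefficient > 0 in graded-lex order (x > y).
(a) Degree: the shape is more complex than any degree-2 curve, so deg p = 3.
(b) From the axis intercepts and sections: it meets the y-axis at y = 0 (among the integer gridlines); one x-axis crossing is at x = 0.
(c) Matching integer coefficients to the picture gives p.

3*x^3 - y^3 - 2*x^2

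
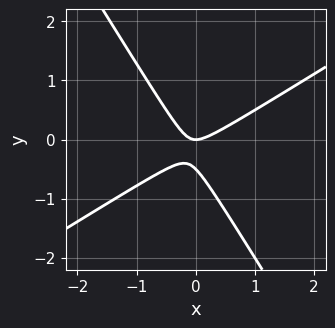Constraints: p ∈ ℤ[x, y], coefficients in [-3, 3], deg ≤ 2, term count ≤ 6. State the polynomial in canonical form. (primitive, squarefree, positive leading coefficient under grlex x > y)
1. The degree is 2 — a generic line meets the curve in up to 2 points.
2. From the axis intercepts and sections: it meets the x-axis at x = 0 (among the integer gridlines); it crosses the y-axis at the gridline y = 0.
3. Matching integer coefficients to the picture gives p.

2*x^2 - 2*x*y - 2*y^2 - y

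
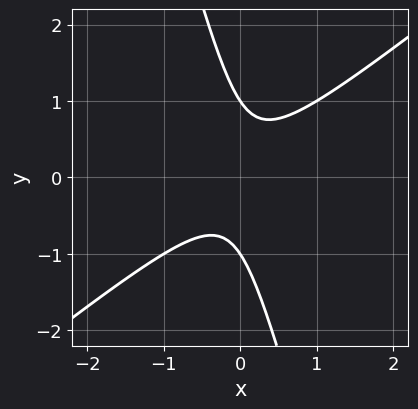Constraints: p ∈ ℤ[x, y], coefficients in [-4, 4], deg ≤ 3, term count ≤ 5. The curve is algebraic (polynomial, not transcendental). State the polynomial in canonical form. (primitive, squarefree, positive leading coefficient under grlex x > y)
3*x^2 - 3*x*y - y^2 + 1

1. Degree: no degree-1 curve has this shape, so deg p = 2.
2. From the visible intercepts: it misses every integer gridline on the x-axis; the y-axis gridline crossings are at y ∈ {-1, 1}.
3. Solving for integer coefficients yields p as stated.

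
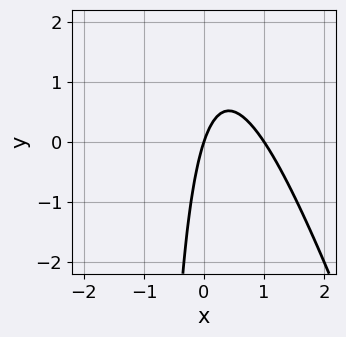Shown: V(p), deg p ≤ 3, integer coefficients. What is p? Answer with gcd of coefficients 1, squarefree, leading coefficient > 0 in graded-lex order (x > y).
3*x^2 + x*y - 3*x + y

Degree: a generic line meets the curve in up to 2 points, so deg p = 2.
From the visible intercepts: it crosses the y-axis at the gridline y = 0; the x-axis gridline crossings are at x ∈ {0, 1}.
Putting this together gives p.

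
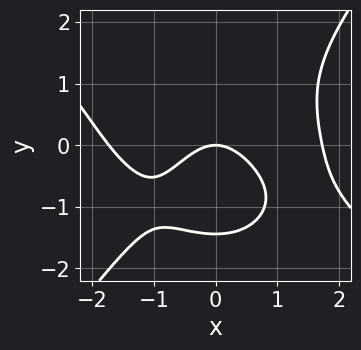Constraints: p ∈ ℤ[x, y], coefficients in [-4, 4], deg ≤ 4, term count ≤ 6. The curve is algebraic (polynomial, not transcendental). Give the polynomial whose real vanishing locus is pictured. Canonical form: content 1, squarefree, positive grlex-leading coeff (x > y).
The degree is 4 — a generic line meets the curve in up to 4 points.
Against the integer gridlines: one x-axis crossing is at x = 0; one y-axis crossing is at y = 0.
Solving for integer coefficients yields p as stated.

x^4 + x^3*y - y^4 - 3*x^2 - 3*y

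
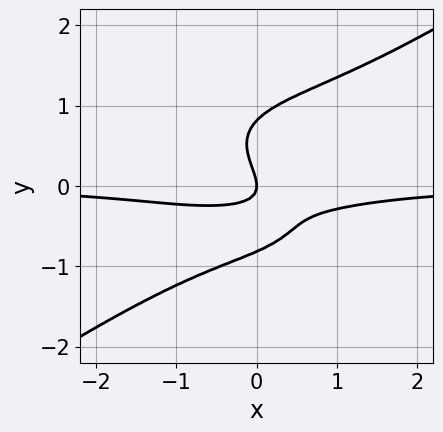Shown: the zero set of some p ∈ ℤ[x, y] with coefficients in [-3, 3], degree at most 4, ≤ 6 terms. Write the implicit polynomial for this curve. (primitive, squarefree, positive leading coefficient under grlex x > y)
(a) The degree is 4 — the shape is more complex than any degree-3 curve.
(b) Against the integer gridlines: it meets the x-axis at x = 0 (among the integer gridlines); one y-axis crossing is at y = 0.
(c) Putting this together gives p.

x^3*y - 3*y^4 + 3*x*y + 2*y^2 + x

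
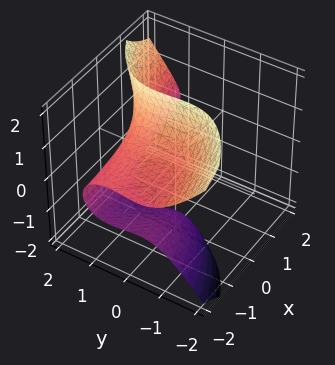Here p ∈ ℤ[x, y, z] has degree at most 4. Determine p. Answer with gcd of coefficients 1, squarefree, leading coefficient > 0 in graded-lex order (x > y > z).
3*x*z^2 - 2*y^3 + y + 2

(a) The degree is 3 — a generic line meets the surface in up to 3 points.
(b) From the axis intercepts and sections: it misses every integer gridline on the x-axis; it misses every integer gridline on the z-axis.
(c) Putting this together gives p.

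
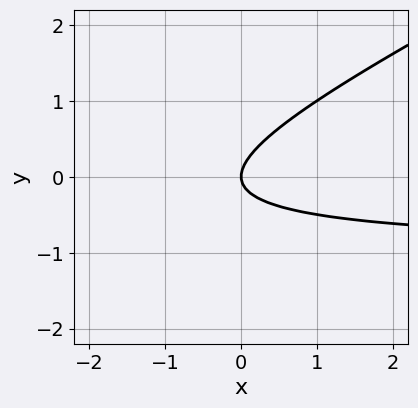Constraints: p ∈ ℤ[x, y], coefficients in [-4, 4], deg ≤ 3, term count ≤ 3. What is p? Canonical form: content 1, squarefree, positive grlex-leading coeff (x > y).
deg p = 2. The shape is more complex than any degree-1 curve.
From the visible intercepts: one y-axis crossing is at y = 0; one x-axis crossing is at x = 0.
Together with the visible shape, these determine p as stated.

x*y - 2*y^2 + x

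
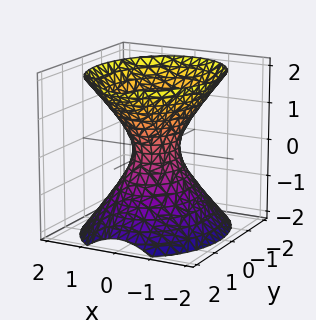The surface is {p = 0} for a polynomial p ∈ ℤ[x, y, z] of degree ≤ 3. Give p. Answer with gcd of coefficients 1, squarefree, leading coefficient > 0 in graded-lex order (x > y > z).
3*x^2 + 2*y^2 - 2*z^2 - 1

deg p = 2. An hourglass — one-sheet hyperboloid; a quadric.
Symmetries: mirror symmetry y ↦ −y ⇒ only even powers of y; it's symmetric under z → −z, forcing even powers of z; mirror symmetry x ↦ −x ⇒ only even powers of x.
Observable constraints: no z-intercept at any integer in the box.
Assembling these constraints gives the stated polynomial.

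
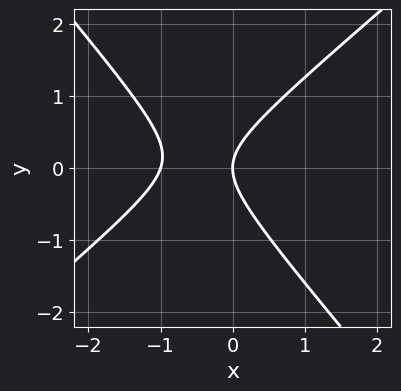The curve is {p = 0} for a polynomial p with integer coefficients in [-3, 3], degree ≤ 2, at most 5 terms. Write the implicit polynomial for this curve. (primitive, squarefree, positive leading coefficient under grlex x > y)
3*x^2 - x*y - 3*y^2 + 3*x

Degree: no degree-1 curve has this shape, so deg p = 2.
Reading off the gridlines: one y-axis crossing is at y = 0; among the integer gridlines, it crosses the x-axis at x ∈ {-1, 0}.
These observations pin down the coefficients.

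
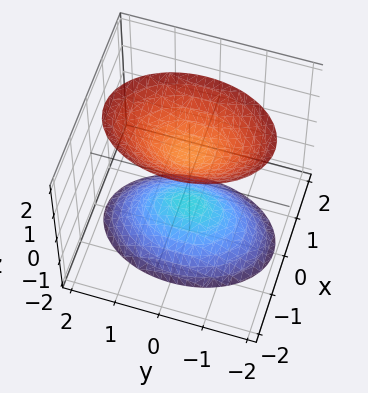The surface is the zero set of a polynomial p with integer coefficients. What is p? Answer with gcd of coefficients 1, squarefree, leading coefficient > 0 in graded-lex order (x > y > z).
2*x^2 + y^2 - z^2 + 1

First, there are 2 components. Treating them together as one polynomial.
Next, degree: two sheets facing apart; a quadric, so deg p = 2.
Then, symmetries: it's symmetric under y → −y, forcing even powers of y; the x ↦ −x reflection is a symmetry, so x appears only in even powers; mirror symmetry z ↦ −z ⇒ only even powers of z.
Then, from the axis intercepts and sections: the surface avoids every integer y-axis point in the box; the z-axis gridline crossings are at z ∈ {-1, 1}; the surface avoids every integer x-axis point in the box.
Finally, fitting integer coefficients to these (and the overall shape) gives p.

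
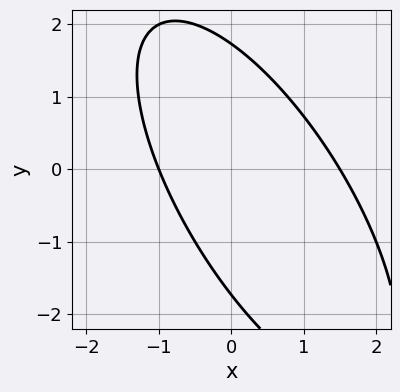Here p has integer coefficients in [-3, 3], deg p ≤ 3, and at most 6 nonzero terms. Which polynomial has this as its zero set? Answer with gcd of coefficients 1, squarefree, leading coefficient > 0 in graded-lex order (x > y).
2*x^2 + 2*x*y + y^2 - x - 3

(a) deg p = 2. No degree-1 curve has this shape.
(b) Reading off the gridlines: it crosses the x-axis at the gridline x = -1.
(c) These observations pin down the coefficients.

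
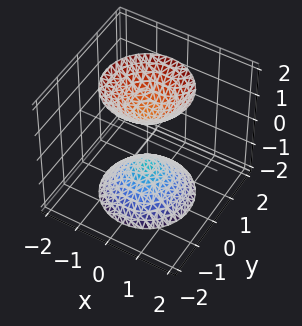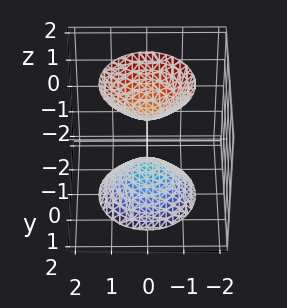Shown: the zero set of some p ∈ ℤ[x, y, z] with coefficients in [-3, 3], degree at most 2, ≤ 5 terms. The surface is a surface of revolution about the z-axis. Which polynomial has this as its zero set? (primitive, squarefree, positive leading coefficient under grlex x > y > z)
I count 2 distinct pieces. They look like related sheets of one shape, so recover p as a whole.
deg p = 2. No degree-1 surface has this shape.
Symmetry: every cross-section ⟂ z is a circle, so x, y appear only via x² + y².
Against the integer gridlines: a circular section at z = -2 has radius between 1 and 2; no y-intercept at any integer in the box; it misses every integer gridline on the x-axis; among the integer gridlines, it crosses the z-axis at z ∈ {-1, 1}.
Putting this together gives p.

2*x^2 + 2*y^2 - z^2 + 1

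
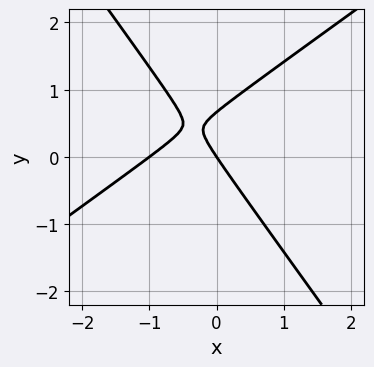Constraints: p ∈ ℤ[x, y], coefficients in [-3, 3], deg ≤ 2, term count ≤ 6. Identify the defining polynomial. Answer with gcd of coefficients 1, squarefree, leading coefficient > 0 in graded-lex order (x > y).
3*x^2 - 2*x*y - 3*y^2 + 3*x + 2*y

(a) deg p = 2. A generic line meets the curve in up to 2 points.
(b) Observable constraints: among the integer gridlines, it crosses the x-axis at x ∈ {-1, 0}; one y-axis crossing is at y = 0.
(c) Putting this together gives p.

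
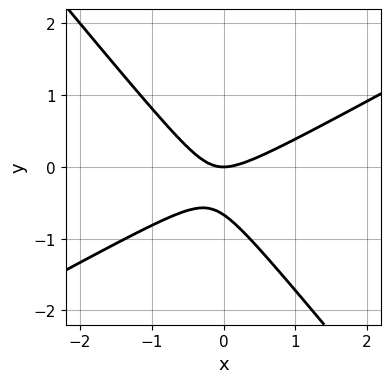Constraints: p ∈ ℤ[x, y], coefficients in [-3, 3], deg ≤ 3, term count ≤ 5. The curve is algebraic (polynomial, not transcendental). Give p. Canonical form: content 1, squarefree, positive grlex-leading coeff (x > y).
2*x^2 - 2*x*y - 3*y^2 - 2*y

1. The degree is 2 — the shape is more complex than any degree-1 curve.
2. Against the integer gridlines: it crosses the x-axis at the gridline x = 0; it meets the y-axis at y = 0 (among the integer gridlines).
3. Solving for integer coefficients yields p as stated.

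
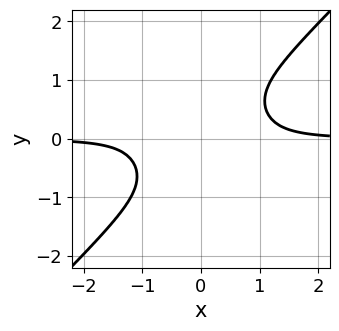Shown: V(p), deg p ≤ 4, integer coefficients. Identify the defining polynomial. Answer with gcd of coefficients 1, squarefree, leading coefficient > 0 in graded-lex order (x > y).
2*x^3*y - x^2*y^2 - y^4 - 1

The degree is 4 — a generic line meets the curve in up to 4 points.
Reading off the gridlines: it misses every integer gridline on the x-axis; it misses every integer gridline on the y-axis.
Assembling these constraints gives the stated polynomial.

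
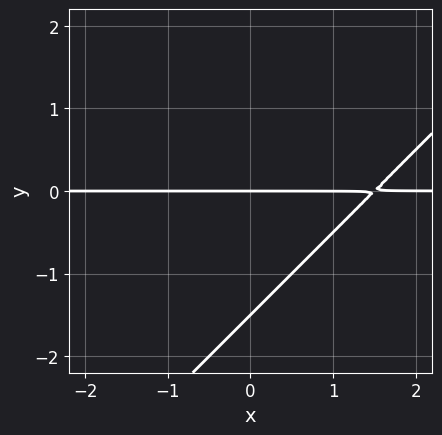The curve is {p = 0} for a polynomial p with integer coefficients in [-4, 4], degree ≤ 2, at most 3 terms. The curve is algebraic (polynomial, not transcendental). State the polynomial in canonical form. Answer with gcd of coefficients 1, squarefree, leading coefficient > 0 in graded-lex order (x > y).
2*x*y - 2*y^2 - 3*y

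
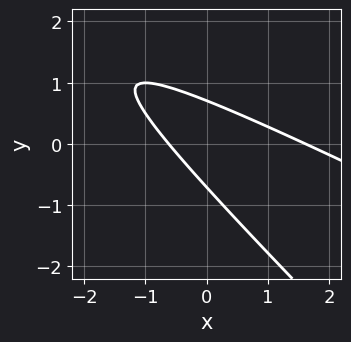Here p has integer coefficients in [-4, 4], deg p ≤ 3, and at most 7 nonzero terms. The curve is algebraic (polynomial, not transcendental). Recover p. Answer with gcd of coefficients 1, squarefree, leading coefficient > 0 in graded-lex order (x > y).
x^2 + 3*x*y + 2*y^2 - x - 1

(a) The degree is 2 — no degree-1 curve has this shape.
(b) Matching integer coefficients to the picture gives p.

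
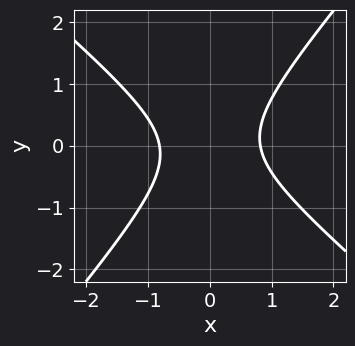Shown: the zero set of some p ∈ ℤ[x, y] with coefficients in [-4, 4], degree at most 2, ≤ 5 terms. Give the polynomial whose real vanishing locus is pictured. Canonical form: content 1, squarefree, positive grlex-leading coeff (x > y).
1. deg p = 2. The shape is more complex than any degree-1 curve.
2. Reading off the gridlines: no y-intercept at any integer in the box.
3. Fitting integer coefficients to these (and the overall shape) gives p.

3*x^2 + x*y - 3*y^2 - 2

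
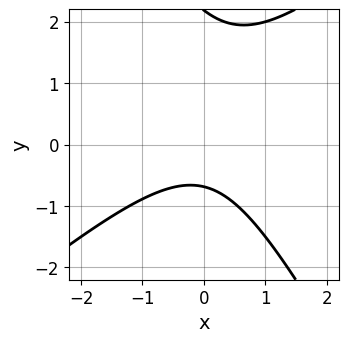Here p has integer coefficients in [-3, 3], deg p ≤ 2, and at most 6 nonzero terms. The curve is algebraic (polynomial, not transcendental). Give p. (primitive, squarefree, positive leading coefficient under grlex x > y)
(a) The degree is 2 — a generic line meets the curve in up to 2 points.
(b) From the visible intercepts: it misses every integer gridline on the x-axis.
(c) Fitting integer coefficients to these (and the overall shape) gives p.

3*x^2 - 2*x*y - 2*y^2 + 3*y + 3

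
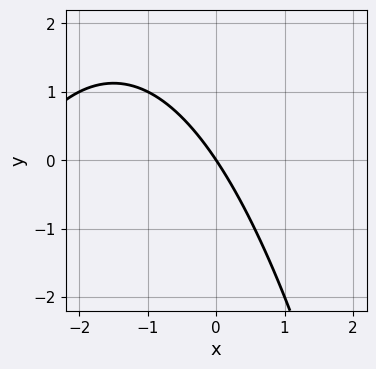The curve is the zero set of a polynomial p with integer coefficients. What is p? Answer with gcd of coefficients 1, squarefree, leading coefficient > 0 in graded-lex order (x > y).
x^2 + 3*x + 2*y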